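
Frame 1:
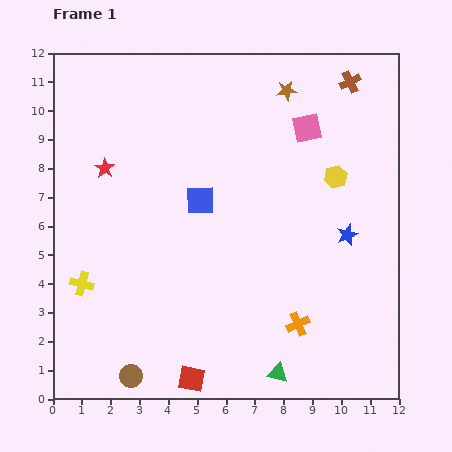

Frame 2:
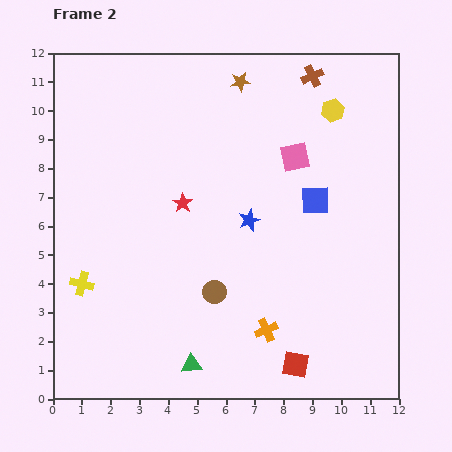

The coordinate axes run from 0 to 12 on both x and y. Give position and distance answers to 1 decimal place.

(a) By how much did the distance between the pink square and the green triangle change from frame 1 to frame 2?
-0.6

Distance in frame 1: 8.6. Distance in frame 2: 8.0.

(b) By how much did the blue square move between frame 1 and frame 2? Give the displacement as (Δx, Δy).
(4.0, 0.0)

The blue square was at (5.1, 6.9) in frame 1 and (9.1, 6.9) in frame 2.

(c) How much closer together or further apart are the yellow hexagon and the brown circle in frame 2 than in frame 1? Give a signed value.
-2.4

Distance in frame 1: 9.9. Distance in frame 2: 7.5.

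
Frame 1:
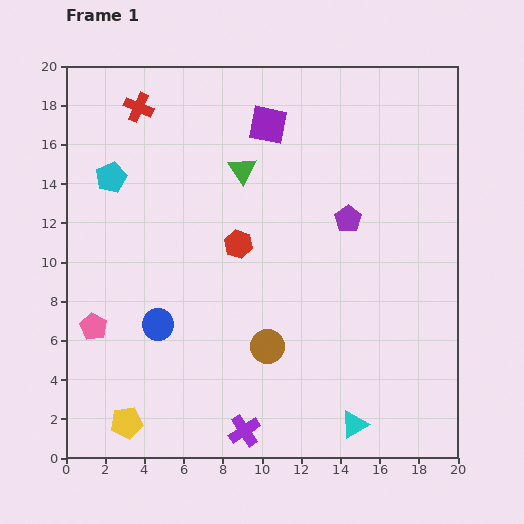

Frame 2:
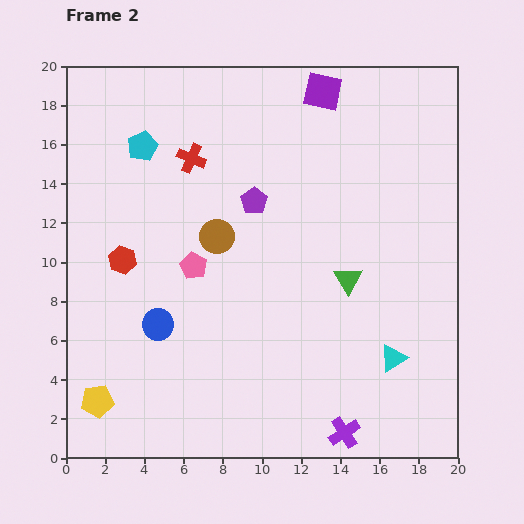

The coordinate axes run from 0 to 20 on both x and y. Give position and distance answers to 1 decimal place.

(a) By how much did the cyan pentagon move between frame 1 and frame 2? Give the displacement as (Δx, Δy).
(1.6, 1.6)

The cyan pentagon was at (2.3, 14.3) in frame 1 and (3.9, 15.9) in frame 2.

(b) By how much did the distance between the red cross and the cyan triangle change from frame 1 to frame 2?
-5.1

Distance in frame 1: 19.6. Distance in frame 2: 14.5.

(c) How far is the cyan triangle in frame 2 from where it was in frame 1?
3.9

The cyan triangle moved from (14.7, 1.7) to (16.7, 5.1), a distance of √(2.0² + 3.4²) ≈ 3.9.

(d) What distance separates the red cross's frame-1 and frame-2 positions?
3.7

The red cross moved from (3.7, 17.9) to (6.4, 15.3), a distance of √(2.7² + 2.6²) ≈ 3.7.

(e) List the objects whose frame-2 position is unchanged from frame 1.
the blue circle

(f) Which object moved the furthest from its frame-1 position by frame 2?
the green triangle

(moved 7.8; next 6.2)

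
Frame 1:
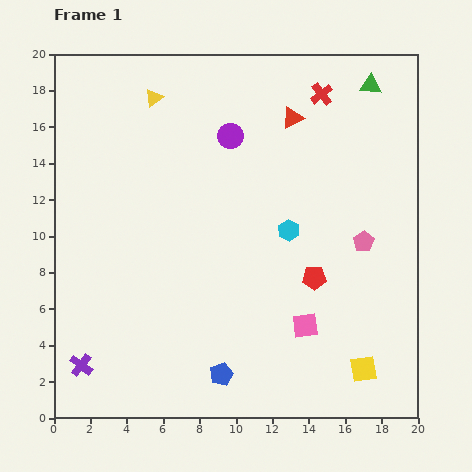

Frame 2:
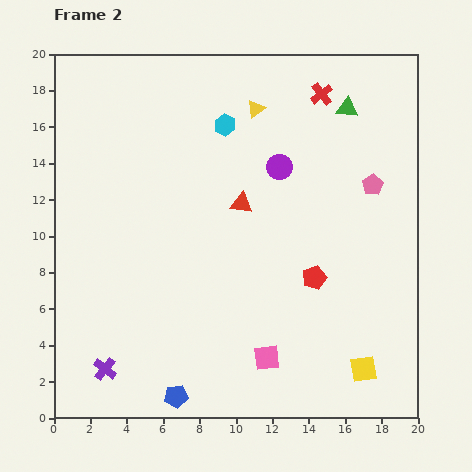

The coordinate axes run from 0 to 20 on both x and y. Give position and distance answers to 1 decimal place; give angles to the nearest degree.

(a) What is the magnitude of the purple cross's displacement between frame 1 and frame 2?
1.3

The purple cross moved from (1.5, 2.9) to (2.8, 2.7), a distance of √(1.3² + 0.2²) ≈ 1.3.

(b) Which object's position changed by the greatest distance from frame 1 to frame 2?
the cyan hexagon

(moved 6.8; next 5.6)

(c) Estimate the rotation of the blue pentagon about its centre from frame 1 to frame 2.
16° clockwise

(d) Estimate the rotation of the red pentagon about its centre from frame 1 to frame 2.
18° counter-clockwise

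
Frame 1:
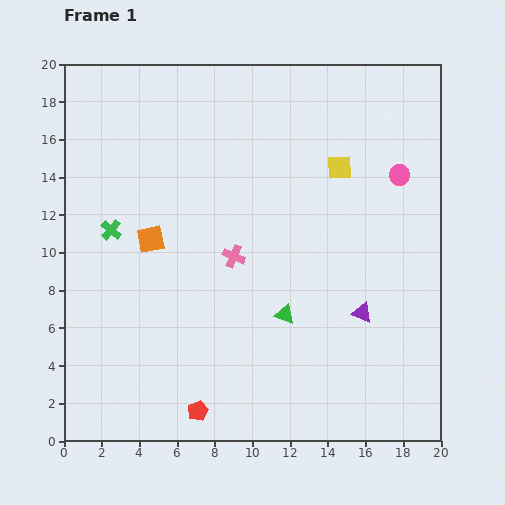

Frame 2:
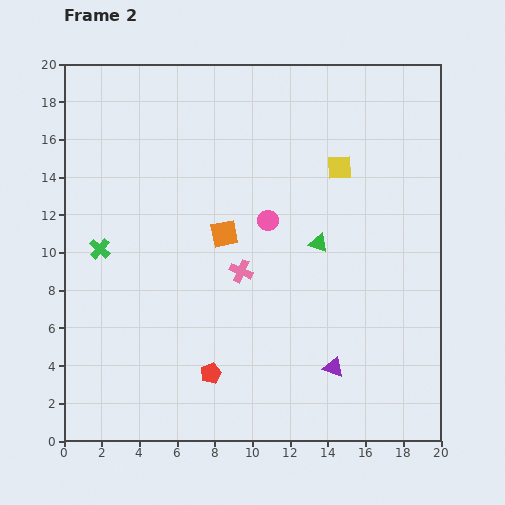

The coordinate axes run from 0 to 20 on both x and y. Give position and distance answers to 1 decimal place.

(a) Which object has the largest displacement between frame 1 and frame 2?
the pink circle

(moved 7.4; next 4.2)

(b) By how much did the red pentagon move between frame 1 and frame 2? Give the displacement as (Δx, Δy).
(0.7, 2.0)

The red pentagon was at (7.1, 1.6) in frame 1 and (7.8, 3.6) in frame 2.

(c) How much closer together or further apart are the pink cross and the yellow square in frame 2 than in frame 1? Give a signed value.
+0.3

Distance in frame 1: 7.3. Distance in frame 2: 7.6.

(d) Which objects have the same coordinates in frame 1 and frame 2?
the yellow square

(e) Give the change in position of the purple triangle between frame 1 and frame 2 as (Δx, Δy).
(-1.5, -2.9)

The purple triangle was at (15.8, 6.8) in frame 1 and (14.3, 3.9) in frame 2.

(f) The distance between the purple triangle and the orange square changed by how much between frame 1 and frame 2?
-2.7

Distance in frame 1: 11.9. Distance in frame 2: 9.2.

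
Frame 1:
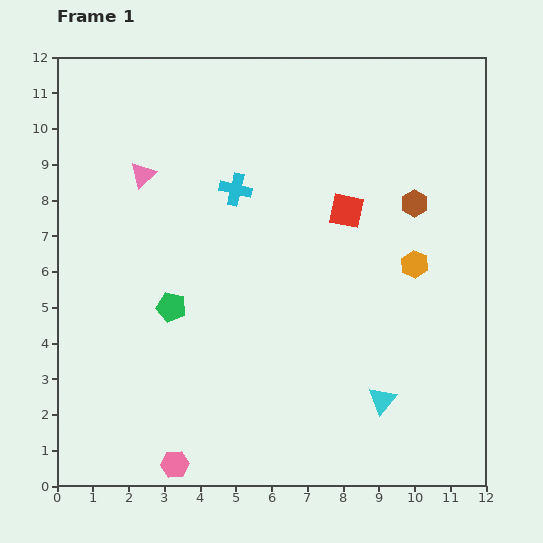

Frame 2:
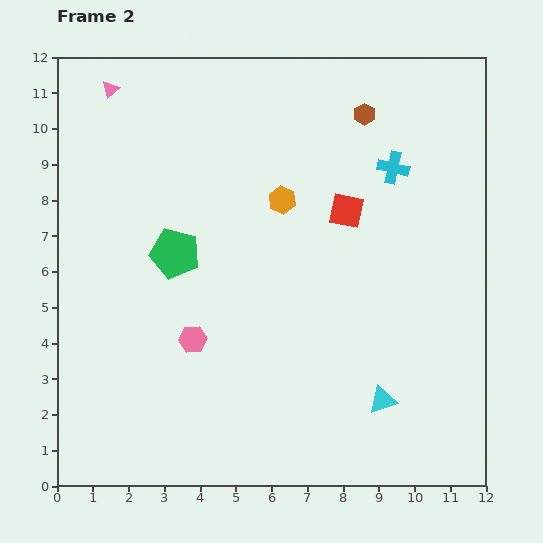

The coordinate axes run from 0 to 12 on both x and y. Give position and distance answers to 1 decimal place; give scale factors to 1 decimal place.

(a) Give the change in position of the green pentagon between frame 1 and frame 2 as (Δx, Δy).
(0.1, 1.5)

The green pentagon was at (3.2, 5.0) in frame 1 and (3.3, 6.5) in frame 2.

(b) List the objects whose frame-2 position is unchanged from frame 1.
the red square, the cyan triangle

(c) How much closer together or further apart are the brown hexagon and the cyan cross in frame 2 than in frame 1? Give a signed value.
-3.3

Distance in frame 1: 5.0. Distance in frame 2: 1.7.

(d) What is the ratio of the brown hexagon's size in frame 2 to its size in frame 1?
0.8×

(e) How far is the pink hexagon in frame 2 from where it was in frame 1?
3.5

The pink hexagon moved from (3.3, 0.6) to (3.8, 4.1), a distance of √(0.5² + 3.5²) ≈ 3.5.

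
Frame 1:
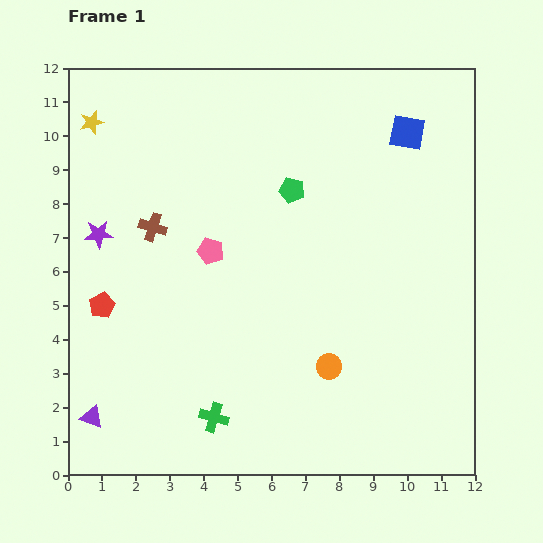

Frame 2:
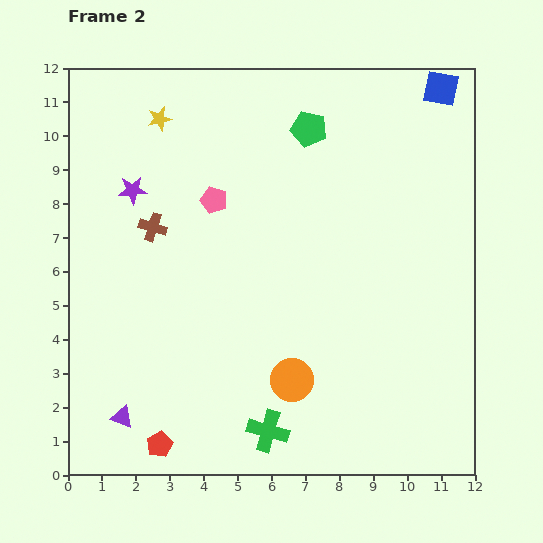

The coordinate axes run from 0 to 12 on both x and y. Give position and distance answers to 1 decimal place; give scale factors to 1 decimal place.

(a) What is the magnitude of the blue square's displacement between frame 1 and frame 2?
1.6

The blue square moved from (10.0, 10.1) to (11.0, 11.4), a distance of √(1.0² + 1.3²) ≈ 1.6.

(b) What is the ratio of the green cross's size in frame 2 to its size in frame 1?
1.4×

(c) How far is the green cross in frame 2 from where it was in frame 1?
1.6

The green cross moved from (4.3, 1.7) to (5.9, 1.3), a distance of √(1.6² + 0.4²) ≈ 1.6.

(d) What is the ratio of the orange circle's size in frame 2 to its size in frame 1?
1.7×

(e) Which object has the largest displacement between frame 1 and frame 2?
the red pentagon

(moved 4.4; next 2.0)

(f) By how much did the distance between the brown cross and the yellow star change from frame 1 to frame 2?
-0.4

Distance in frame 1: 3.6. Distance in frame 2: 3.2.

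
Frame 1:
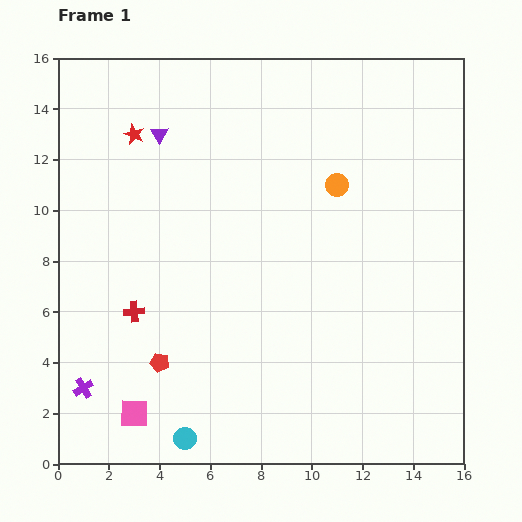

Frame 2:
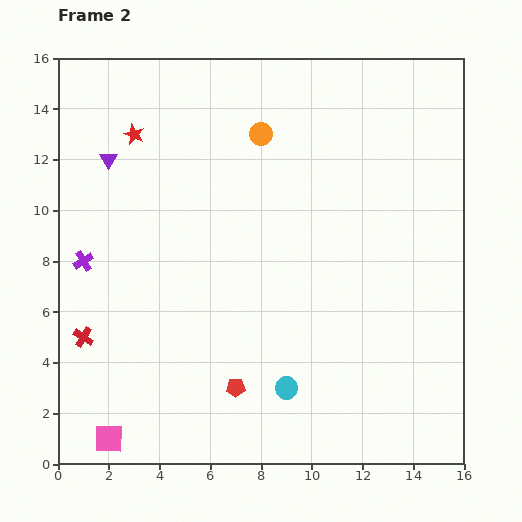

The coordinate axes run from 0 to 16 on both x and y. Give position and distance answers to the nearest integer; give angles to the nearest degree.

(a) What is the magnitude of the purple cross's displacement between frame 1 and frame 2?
5

The purple cross moved from (1, 3) to (1, 8), a distance of √(0² + 5²) ≈ 5.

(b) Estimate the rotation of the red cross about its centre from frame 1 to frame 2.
37° clockwise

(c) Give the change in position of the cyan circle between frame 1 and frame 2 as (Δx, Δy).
(4, 2)

The cyan circle was at (5, 1) in frame 1 and (9, 3) in frame 2.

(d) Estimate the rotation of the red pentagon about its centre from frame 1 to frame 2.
15° counter-clockwise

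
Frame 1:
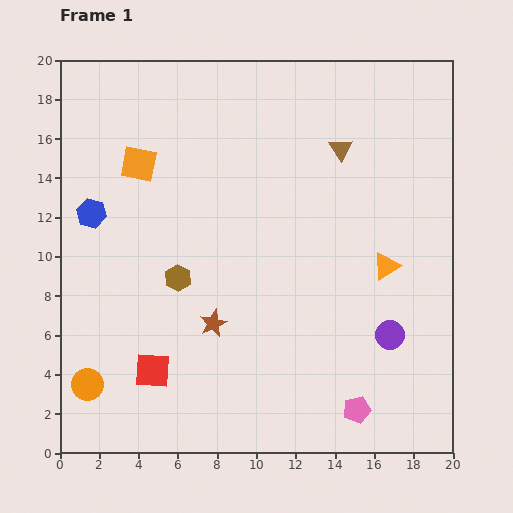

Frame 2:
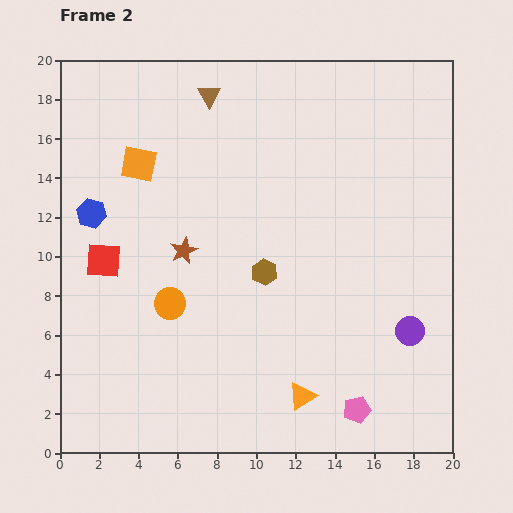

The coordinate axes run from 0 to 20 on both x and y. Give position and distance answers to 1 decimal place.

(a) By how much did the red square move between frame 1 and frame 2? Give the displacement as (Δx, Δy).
(-2.5, 5.6)

The red square was at (4.7, 4.2) in frame 1 and (2.2, 9.8) in frame 2.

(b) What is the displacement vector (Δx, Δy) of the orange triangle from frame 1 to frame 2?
(-4.3, -6.6)

The orange triangle was at (16.6, 9.5) in frame 1 and (12.3, 2.9) in frame 2.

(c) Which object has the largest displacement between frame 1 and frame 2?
the orange triangle

(moved 7.9; next 7.2)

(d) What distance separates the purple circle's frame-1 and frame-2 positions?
1.0

The purple circle moved from (16.8, 6.0) to (17.8, 6.2), a distance of √(1.0² + 0.2²) ≈ 1.0.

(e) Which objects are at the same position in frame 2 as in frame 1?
the pink pentagon, the blue hexagon, the orange square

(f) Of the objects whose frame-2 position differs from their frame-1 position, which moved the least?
the purple circle

(moved 1.0)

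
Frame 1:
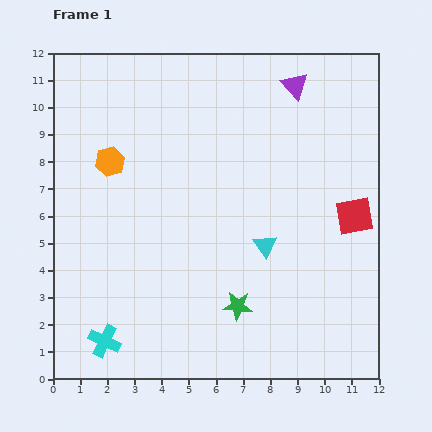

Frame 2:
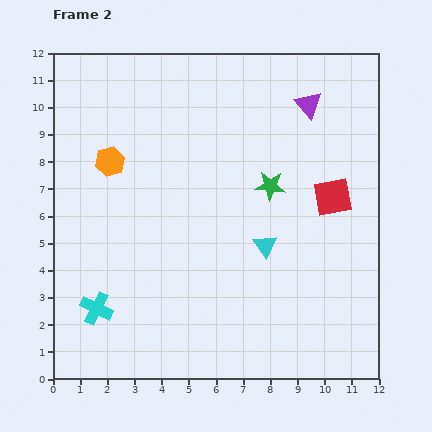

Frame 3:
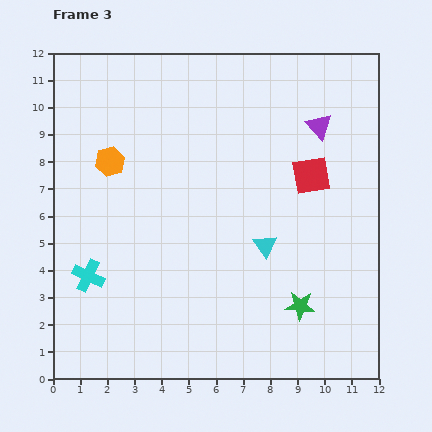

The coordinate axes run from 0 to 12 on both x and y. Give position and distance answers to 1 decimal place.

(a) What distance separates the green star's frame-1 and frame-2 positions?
4.6

The green star moved from (6.8, 2.7) to (8.0, 7.1), a distance of √(1.2² + 4.4²) ≈ 4.6.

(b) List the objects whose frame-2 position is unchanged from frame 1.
the cyan triangle, the orange hexagon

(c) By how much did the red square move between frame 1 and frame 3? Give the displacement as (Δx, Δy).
(-1.6, 1.5)

The red square was at (11.1, 6.0) in frame 1 and (9.5, 7.5) in frame 3.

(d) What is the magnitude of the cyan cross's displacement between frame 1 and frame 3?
2.5

The cyan cross moved from (1.9, 1.4) to (1.3, 3.8), a distance of √(0.6² + 2.4²) ≈ 2.5.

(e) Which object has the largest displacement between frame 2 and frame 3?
the green star

(moved 4.5; next 1.2)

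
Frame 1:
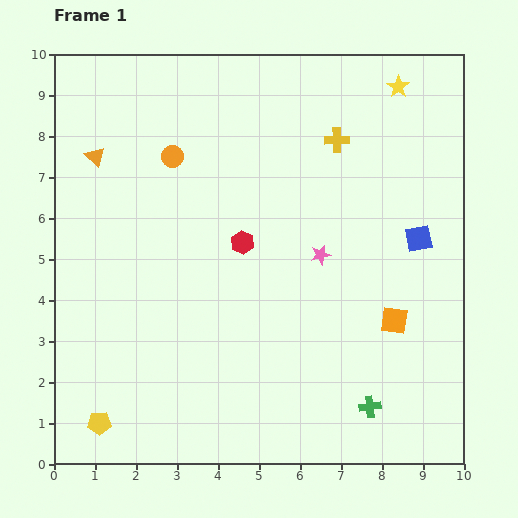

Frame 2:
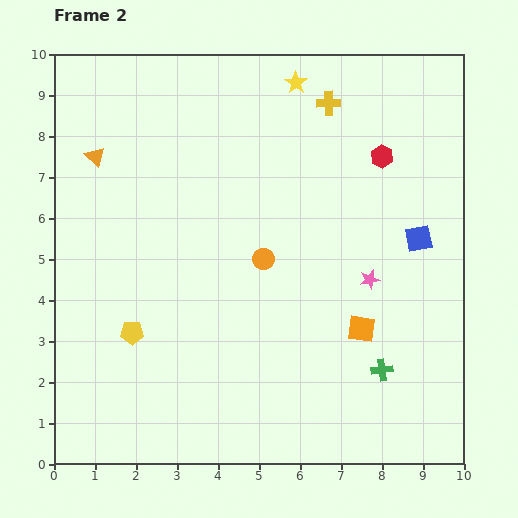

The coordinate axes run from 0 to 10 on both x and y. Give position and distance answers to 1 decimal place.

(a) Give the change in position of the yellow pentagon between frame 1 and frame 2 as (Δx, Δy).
(0.8, 2.2)

The yellow pentagon was at (1.1, 1.0) in frame 1 and (1.9, 3.2) in frame 2.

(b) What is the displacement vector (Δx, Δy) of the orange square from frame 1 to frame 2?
(-0.8, -0.2)

The orange square was at (8.3, 3.5) in frame 1 and (7.5, 3.3) in frame 2.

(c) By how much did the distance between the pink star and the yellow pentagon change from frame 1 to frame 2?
-0.9

Distance in frame 1: 6.8. Distance in frame 2: 5.9.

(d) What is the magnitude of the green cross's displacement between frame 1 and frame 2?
0.9

The green cross moved from (7.7, 1.4) to (8.0, 2.3), a distance of √(0.3² + 0.9²) ≈ 0.9.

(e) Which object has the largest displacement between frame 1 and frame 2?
the red hexagon

(moved 4.0; next 3.3)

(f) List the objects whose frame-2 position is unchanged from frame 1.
the orange triangle, the blue square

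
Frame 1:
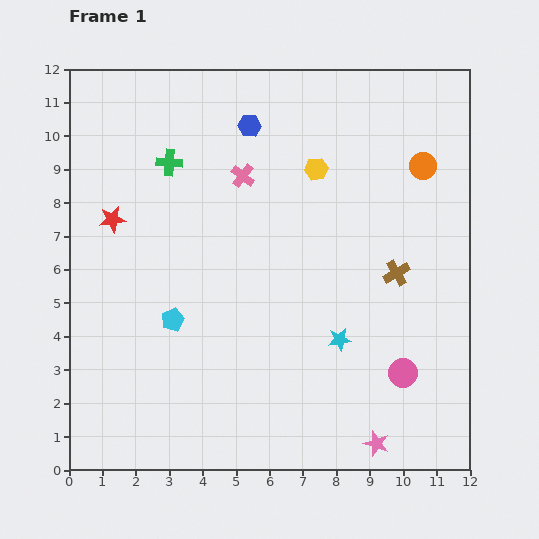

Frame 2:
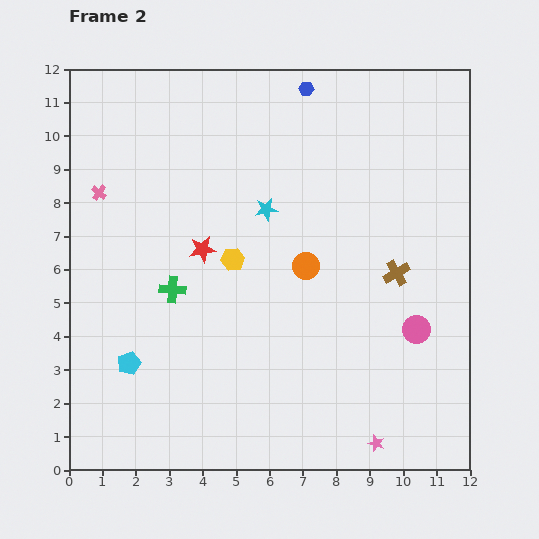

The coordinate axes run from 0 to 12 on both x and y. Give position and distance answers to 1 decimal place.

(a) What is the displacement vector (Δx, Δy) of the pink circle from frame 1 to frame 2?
(0.4, 1.3)

The pink circle was at (10.0, 2.9) in frame 1 and (10.4, 4.2) in frame 2.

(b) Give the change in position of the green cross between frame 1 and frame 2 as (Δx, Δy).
(0.1, -3.8)

The green cross was at (3.0, 9.2) in frame 1 and (3.1, 5.4) in frame 2.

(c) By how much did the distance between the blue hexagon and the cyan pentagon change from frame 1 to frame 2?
+3.6

Distance in frame 1: 6.2. Distance in frame 2: 9.8.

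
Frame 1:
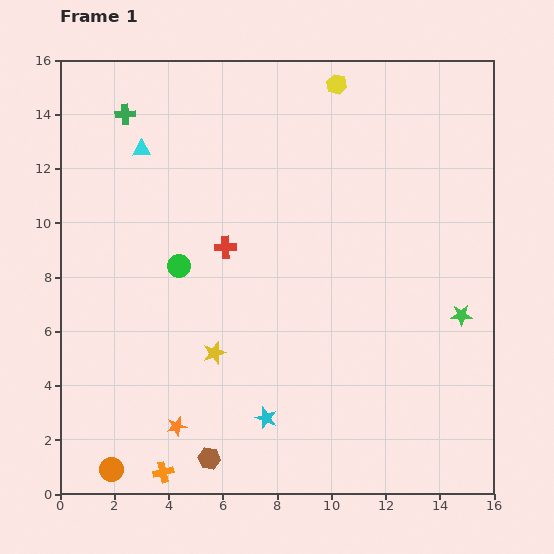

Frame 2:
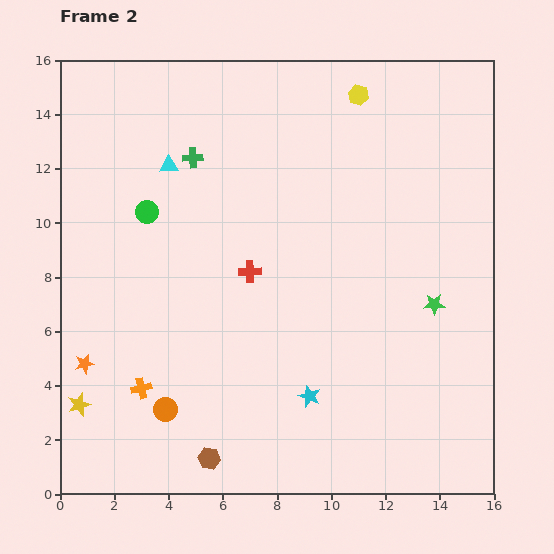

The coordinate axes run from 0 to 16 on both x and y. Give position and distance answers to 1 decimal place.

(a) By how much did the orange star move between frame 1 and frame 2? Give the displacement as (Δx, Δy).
(-3.4, 2.3)

The orange star was at (4.3, 2.5) in frame 1 and (0.9, 4.8) in frame 2.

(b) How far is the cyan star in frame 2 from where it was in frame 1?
1.8

The cyan star moved from (7.6, 2.8) to (9.2, 3.6), a distance of √(1.6² + 0.8²) ≈ 1.8.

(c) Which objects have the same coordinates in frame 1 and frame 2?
the brown hexagon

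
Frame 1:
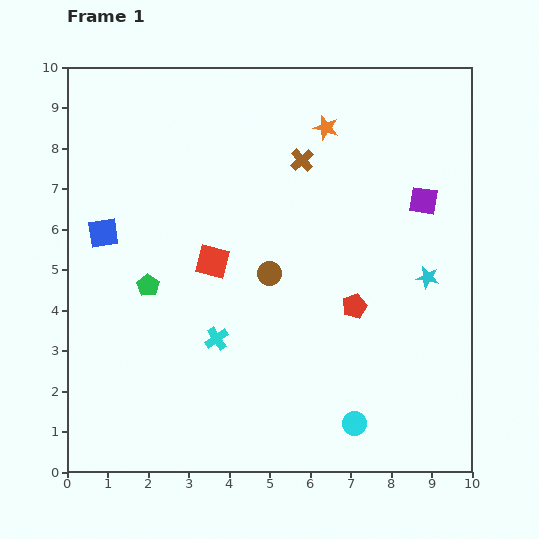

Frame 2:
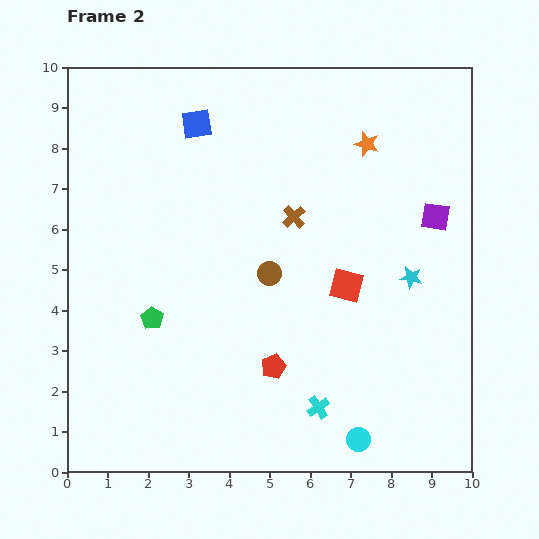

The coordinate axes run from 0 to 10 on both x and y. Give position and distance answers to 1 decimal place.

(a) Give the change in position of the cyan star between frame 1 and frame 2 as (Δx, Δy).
(-0.4, 0.0)

The cyan star was at (8.9, 4.8) in frame 1 and (8.5, 4.8) in frame 2.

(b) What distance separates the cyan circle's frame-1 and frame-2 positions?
0.4

The cyan circle moved from (7.1, 1.2) to (7.2, 0.8), a distance of √(0.1² + 0.4²) ≈ 0.4.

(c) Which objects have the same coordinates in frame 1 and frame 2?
the brown circle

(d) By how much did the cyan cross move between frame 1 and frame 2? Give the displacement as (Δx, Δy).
(2.5, -1.7)

The cyan cross was at (3.7, 3.3) in frame 1 and (6.2, 1.6) in frame 2.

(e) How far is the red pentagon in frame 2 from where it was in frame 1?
2.5

The red pentagon moved from (7.1, 4.1) to (5.1, 2.6), a distance of √(2.0² + 1.5²) ≈ 2.5.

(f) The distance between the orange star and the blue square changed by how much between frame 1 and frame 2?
-1.9

Distance in frame 1: 6.1. Distance in frame 2: 4.2.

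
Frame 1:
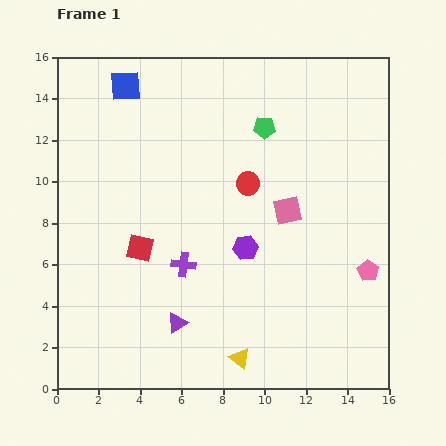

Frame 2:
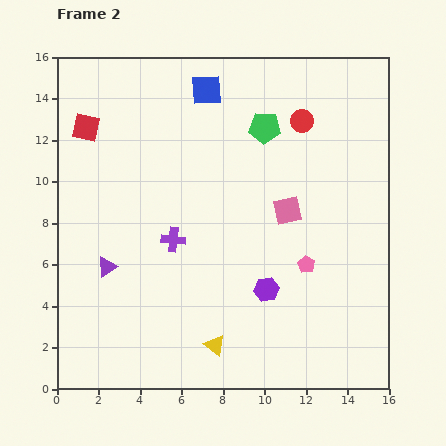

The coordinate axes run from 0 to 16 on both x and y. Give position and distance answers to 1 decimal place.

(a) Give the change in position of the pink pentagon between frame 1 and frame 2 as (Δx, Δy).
(-3.0, 0.3)

The pink pentagon was at (15.0, 5.7) in frame 1 and (12.0, 6.0) in frame 2.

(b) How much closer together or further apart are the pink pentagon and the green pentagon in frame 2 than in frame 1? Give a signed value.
-1.6

Distance in frame 1: 8.5. Distance in frame 2: 6.9.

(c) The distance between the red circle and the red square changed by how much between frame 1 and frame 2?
+4.3

Distance in frame 1: 6.1. Distance in frame 2: 10.4.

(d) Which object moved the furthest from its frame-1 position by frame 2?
the red square

(moved 6.4; next 4.3)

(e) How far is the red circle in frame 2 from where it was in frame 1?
4.0

The red circle moved from (9.2, 9.9) to (11.8, 12.9), a distance of √(2.6² + 3.0²) ≈ 4.0.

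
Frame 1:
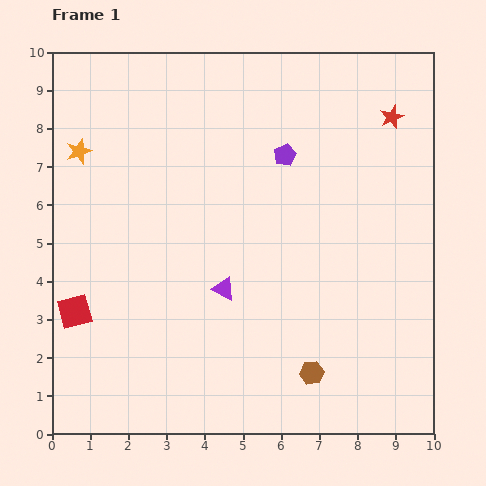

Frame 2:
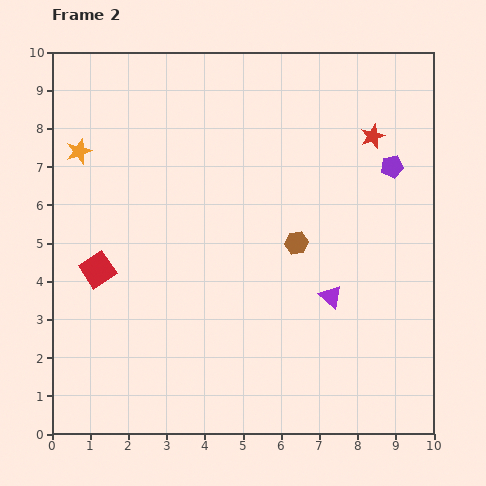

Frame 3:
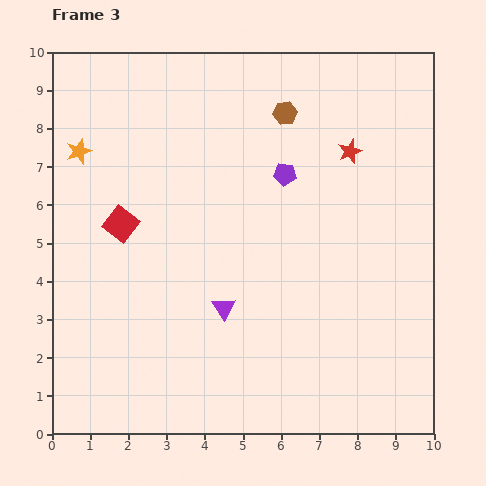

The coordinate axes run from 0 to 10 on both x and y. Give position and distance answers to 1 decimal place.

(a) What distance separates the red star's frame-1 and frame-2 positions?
0.7

The red star moved from (8.9, 8.3) to (8.4, 7.8), a distance of √(0.5² + 0.5²) ≈ 0.7.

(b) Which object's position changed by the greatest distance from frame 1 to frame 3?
the brown hexagon

(moved 6.8; next 2.6)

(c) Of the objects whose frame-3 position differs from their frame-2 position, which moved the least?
the red star

(moved 0.7)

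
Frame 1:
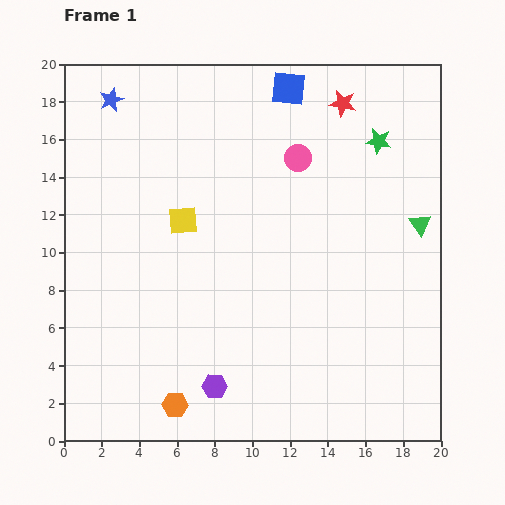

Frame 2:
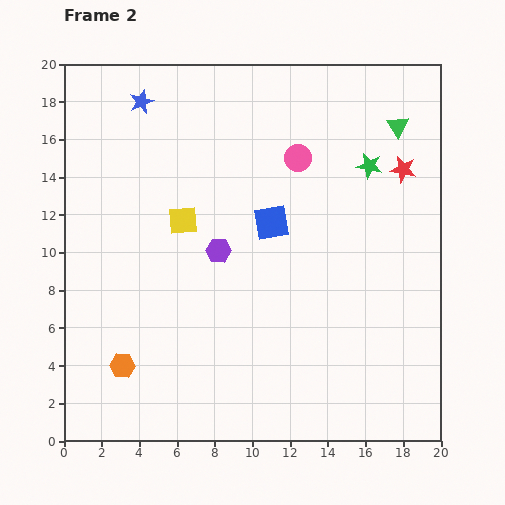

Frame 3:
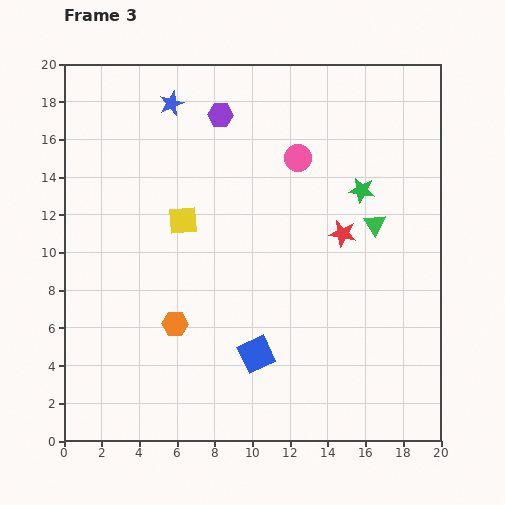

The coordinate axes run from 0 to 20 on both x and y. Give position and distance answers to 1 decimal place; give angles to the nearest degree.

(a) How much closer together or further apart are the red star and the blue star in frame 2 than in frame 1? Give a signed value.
+2.1

Distance in frame 1: 12.3. Distance in frame 2: 14.4.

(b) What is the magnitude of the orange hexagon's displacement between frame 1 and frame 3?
4.3

The orange hexagon moved from (5.9, 1.9) to (5.9, 6.2), a distance of √(0.0² + 4.3²) ≈ 4.3.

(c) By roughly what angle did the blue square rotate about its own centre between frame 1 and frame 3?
30° counter-clockwise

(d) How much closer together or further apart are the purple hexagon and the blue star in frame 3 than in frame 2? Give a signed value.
-6.2

Distance in frame 2: 8.9. Distance in frame 3: 2.7.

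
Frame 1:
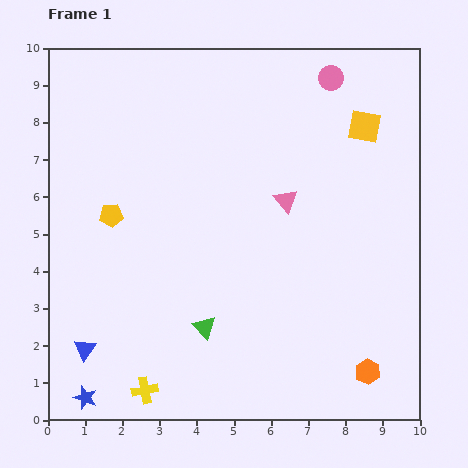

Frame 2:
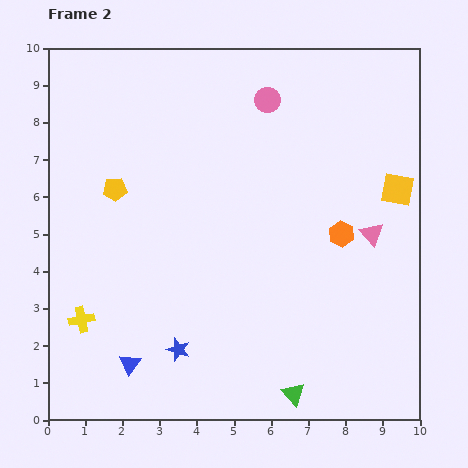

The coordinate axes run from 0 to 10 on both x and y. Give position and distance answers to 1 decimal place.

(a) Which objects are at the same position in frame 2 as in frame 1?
none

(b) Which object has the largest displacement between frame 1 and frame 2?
the orange hexagon

(moved 3.8; next 3.0)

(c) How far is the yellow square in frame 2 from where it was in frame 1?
1.9

The yellow square moved from (8.5, 7.9) to (9.4, 6.2), a distance of √(0.9² + 1.7²) ≈ 1.9.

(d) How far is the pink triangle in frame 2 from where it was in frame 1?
2.5

The pink triangle moved from (6.4, 5.9) to (8.7, 5.0), a distance of √(2.3² + 0.9²) ≈ 2.5.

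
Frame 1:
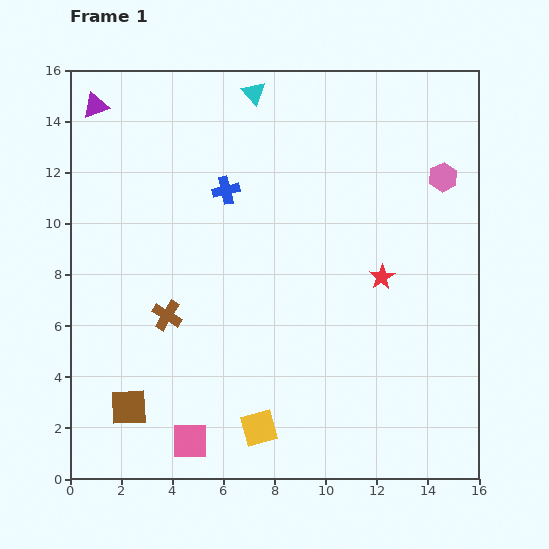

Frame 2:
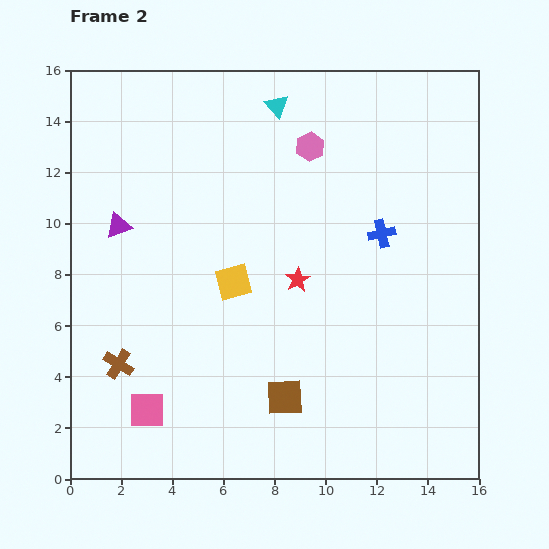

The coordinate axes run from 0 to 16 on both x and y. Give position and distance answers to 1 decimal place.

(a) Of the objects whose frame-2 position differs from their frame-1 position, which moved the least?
the cyan triangle

(moved 1.0)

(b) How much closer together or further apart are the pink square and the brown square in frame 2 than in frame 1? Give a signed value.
+2.7

Distance in frame 1: 2.7. Distance in frame 2: 5.4.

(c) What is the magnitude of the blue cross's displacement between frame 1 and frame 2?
6.3

The blue cross moved from (6.1, 11.3) to (12.2, 9.6), a distance of √(6.1² + 1.7²) ≈ 6.3.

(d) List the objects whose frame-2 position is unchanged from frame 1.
none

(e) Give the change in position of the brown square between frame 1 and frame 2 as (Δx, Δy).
(6.1, 0.4)

The brown square was at (2.3, 2.8) in frame 1 and (8.4, 3.2) in frame 2.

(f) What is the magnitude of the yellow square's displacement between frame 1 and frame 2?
5.8

The yellow square moved from (7.4, 2.0) to (6.4, 7.7), a distance of √(1.0² + 5.7²) ≈ 5.8.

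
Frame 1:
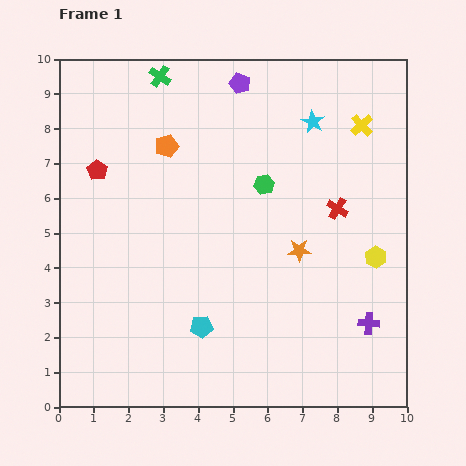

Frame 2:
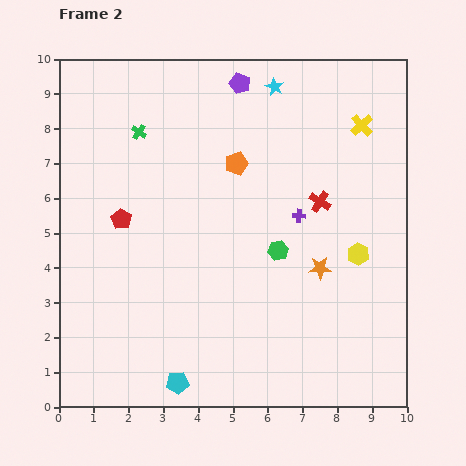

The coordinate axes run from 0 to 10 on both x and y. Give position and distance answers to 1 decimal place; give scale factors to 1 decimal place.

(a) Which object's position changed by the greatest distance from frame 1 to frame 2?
the purple cross

(moved 3.7; next 2.1)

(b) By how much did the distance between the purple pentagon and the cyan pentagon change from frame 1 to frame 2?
+1.7

Distance in frame 1: 7.1. Distance in frame 2: 8.8.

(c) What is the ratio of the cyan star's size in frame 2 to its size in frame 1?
0.8×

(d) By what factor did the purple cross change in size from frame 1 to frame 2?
0.6×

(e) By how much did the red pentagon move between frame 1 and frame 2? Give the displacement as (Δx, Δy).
(0.7, -1.4)

The red pentagon was at (1.1, 6.8) in frame 1 and (1.8, 5.4) in frame 2.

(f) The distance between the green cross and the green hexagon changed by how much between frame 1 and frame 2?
+0.9

Distance in frame 1: 4.3. Distance in frame 2: 5.2.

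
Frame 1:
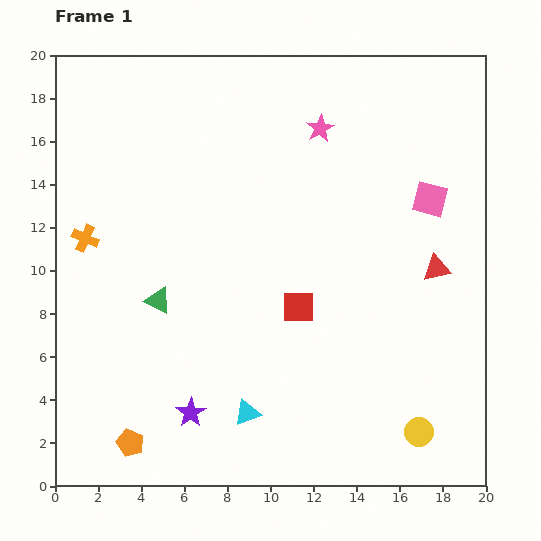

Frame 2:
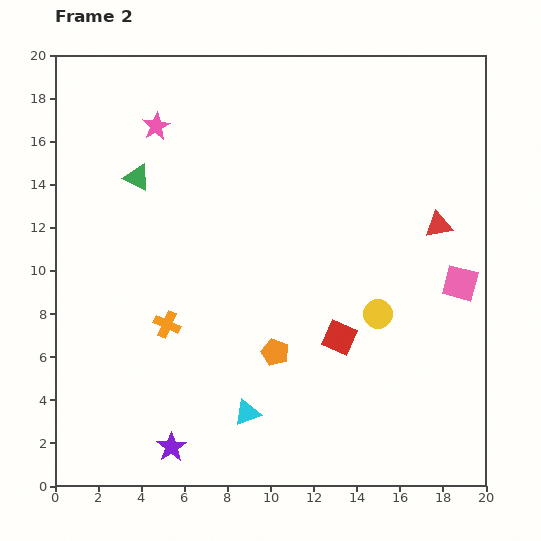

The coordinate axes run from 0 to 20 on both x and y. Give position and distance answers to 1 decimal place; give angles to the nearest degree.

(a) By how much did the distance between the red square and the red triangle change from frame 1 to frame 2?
+0.3

Distance in frame 1: 6.6. Distance in frame 2: 6.9.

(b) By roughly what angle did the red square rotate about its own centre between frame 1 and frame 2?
25° clockwise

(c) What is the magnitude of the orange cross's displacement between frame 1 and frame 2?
5.5

The orange cross moved from (1.4, 11.5) to (5.2, 7.5), a distance of √(3.8² + 4.0²) ≈ 5.5.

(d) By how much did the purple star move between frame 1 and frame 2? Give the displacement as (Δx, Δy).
(-0.9, -1.6)

The purple star was at (6.3, 3.4) in frame 1 and (5.4, 1.8) in frame 2.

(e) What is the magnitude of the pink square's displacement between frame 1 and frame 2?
4.1

The pink square moved from (17.4, 13.3) to (18.8, 9.4), a distance of √(1.4² + 3.9²) ≈ 4.1.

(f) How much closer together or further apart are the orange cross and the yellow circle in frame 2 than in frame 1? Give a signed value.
-8.1

Distance in frame 1: 17.9. Distance in frame 2: 9.8.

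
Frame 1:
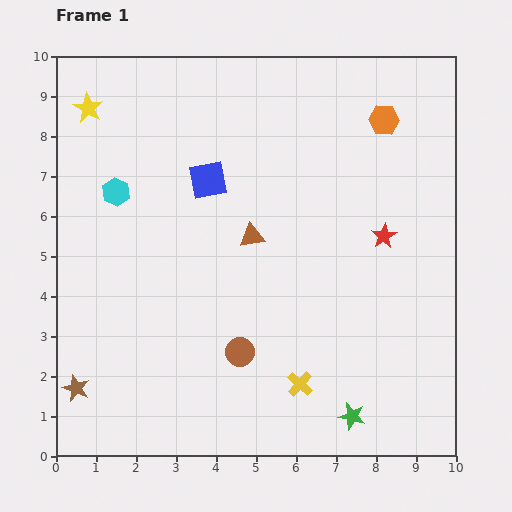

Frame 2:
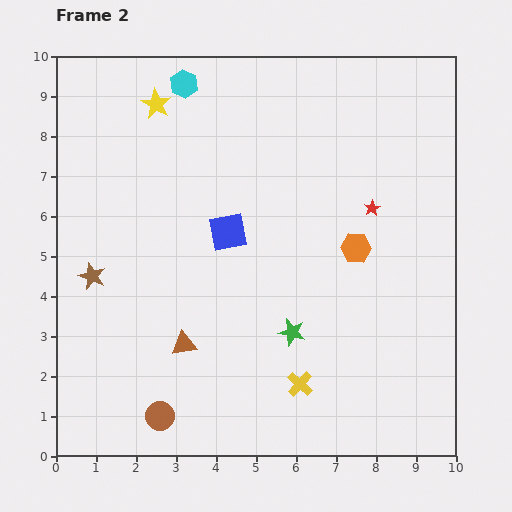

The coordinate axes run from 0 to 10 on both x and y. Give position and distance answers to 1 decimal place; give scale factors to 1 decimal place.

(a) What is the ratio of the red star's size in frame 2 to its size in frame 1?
0.6×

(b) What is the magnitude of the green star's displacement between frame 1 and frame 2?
2.6

The green star moved from (7.4, 1.0) to (5.9, 3.1), a distance of √(1.5² + 2.1²) ≈ 2.6.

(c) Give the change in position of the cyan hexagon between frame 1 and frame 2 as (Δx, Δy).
(1.7, 2.7)

The cyan hexagon was at (1.5, 6.6) in frame 1 and (3.2, 9.3) in frame 2.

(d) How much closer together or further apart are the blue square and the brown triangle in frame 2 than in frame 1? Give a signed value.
+1.2

Distance in frame 1: 1.8. Distance in frame 2: 3.0.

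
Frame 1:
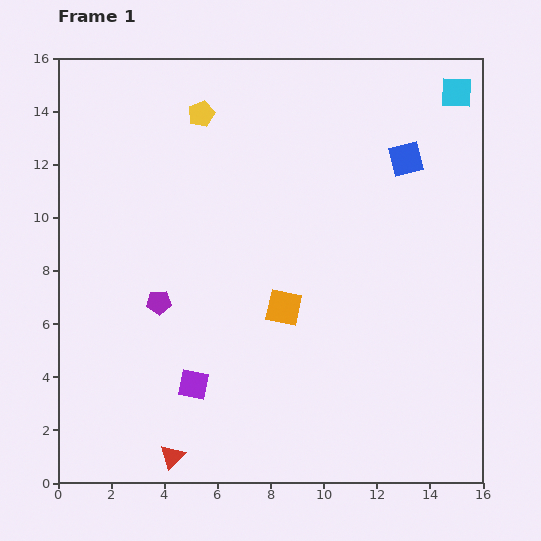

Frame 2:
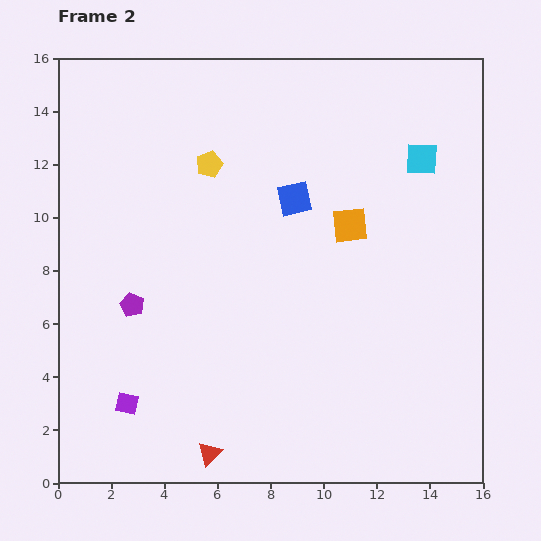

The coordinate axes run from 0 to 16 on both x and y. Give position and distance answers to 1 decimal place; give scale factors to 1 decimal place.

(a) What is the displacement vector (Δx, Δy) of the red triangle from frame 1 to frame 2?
(1.4, 0.1)

The red triangle was at (4.3, 1.0) in frame 1 and (5.7, 1.1) in frame 2.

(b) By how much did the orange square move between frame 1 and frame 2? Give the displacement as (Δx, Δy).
(2.5, 3.1)

The orange square was at (8.5, 6.6) in frame 1 and (11.0, 9.7) in frame 2.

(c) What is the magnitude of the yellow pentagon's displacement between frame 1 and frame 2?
1.9

The yellow pentagon moved from (5.4, 13.9) to (5.7, 12.0), a distance of √(0.3² + 1.9²) ≈ 1.9.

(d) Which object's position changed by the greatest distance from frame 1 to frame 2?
the blue square

(moved 4.5; next 4.0)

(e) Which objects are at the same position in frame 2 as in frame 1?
none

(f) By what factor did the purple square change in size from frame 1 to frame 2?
0.7×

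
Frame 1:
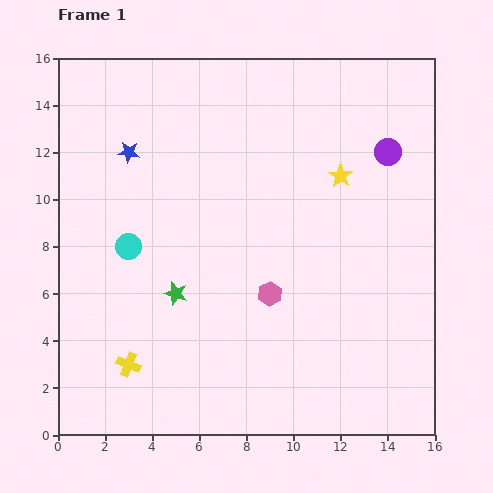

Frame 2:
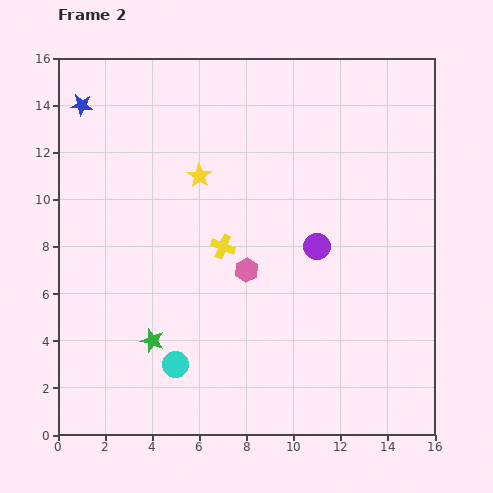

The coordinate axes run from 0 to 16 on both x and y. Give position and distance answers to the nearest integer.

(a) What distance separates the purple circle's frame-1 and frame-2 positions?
5

The purple circle moved from (14, 12) to (11, 8), a distance of √(3² + 4²) ≈ 5.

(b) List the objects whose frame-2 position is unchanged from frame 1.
none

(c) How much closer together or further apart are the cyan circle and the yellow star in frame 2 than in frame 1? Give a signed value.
-1

Distance in frame 1: 9. Distance in frame 2: 8.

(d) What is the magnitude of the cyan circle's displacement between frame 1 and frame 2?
5

The cyan circle moved from (3, 8) to (5, 3), a distance of √(2² + 5²) ≈ 5.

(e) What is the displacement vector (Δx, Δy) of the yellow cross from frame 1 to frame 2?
(4, 5)

The yellow cross was at (3, 3) in frame 1 and (7, 8) in frame 2.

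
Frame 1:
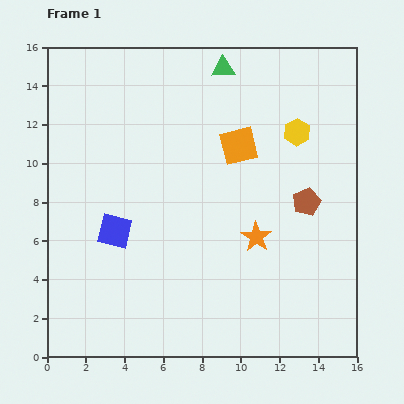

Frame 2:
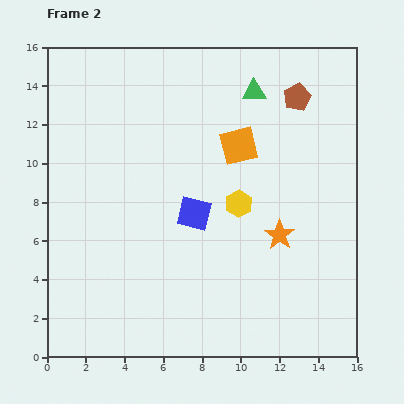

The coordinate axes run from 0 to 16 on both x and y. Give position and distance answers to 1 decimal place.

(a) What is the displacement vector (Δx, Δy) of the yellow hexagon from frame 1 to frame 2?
(-3.0, -3.7)

The yellow hexagon was at (12.9, 11.6) in frame 1 and (9.9, 7.9) in frame 2.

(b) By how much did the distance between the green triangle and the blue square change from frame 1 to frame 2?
-3.1

Distance in frame 1: 10.1. Distance in frame 2: 7.0.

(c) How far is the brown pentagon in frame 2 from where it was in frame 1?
5.4

The brown pentagon moved from (13.4, 8.0) to (12.9, 13.4), a distance of √(0.5² + 5.4²) ≈ 5.4.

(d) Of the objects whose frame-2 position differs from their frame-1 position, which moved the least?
the orange star

(moved 1.2)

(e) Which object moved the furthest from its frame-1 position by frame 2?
the brown pentagon

(moved 5.4; next 4.8)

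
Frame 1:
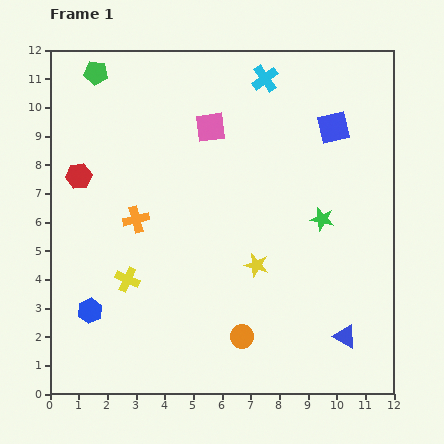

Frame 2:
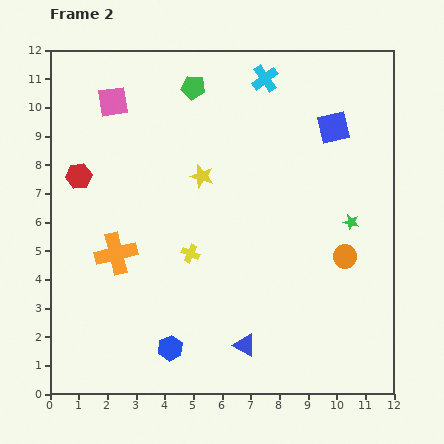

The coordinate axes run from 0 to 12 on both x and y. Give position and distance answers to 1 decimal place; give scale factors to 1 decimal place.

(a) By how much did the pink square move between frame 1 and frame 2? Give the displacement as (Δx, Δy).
(-3.4, 0.9)

The pink square was at (5.6, 9.3) in frame 1 and (2.2, 10.2) in frame 2.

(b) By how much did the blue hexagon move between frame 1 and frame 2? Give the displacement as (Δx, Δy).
(2.8, -1.3)

The blue hexagon was at (1.4, 2.9) in frame 1 and (4.2, 1.6) in frame 2.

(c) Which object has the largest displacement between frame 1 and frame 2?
the orange circle

(moved 4.6; next 3.6)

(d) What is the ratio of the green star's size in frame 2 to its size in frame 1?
0.6×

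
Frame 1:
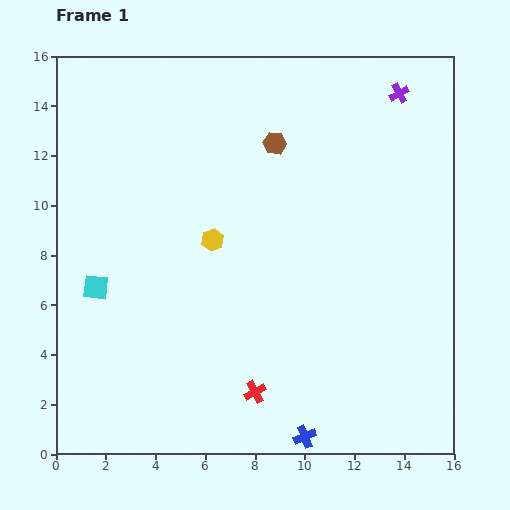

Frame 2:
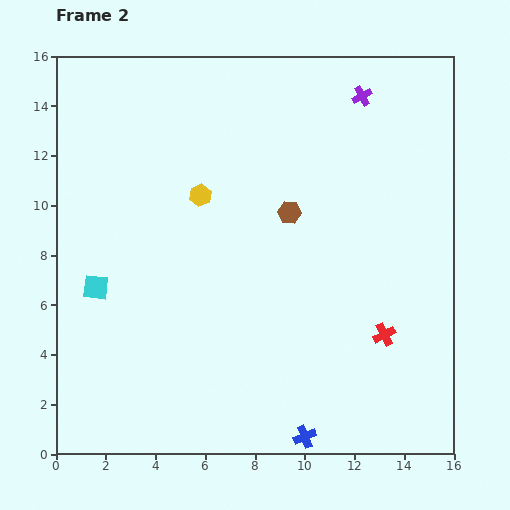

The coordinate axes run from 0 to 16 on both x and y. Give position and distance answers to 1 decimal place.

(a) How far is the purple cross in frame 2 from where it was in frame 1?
1.5

The purple cross moved from (13.8, 14.5) to (12.3, 14.4), a distance of √(1.5² + 0.1²) ≈ 1.5.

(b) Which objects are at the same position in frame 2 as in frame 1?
the cyan square, the blue cross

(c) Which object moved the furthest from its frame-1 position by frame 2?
the red cross

(moved 5.7; next 2.9)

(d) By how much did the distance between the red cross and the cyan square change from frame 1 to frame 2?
+4.1

Distance in frame 1: 7.7. Distance in frame 2: 11.8.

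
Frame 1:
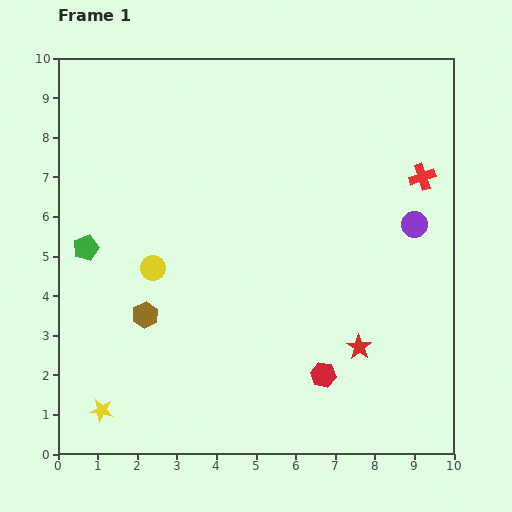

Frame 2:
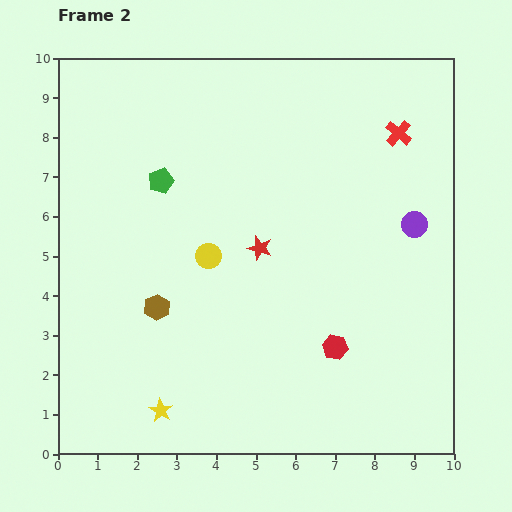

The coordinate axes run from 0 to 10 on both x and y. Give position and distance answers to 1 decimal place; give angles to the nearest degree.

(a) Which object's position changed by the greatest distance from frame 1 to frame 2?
the red star

(moved 3.5; next 2.5)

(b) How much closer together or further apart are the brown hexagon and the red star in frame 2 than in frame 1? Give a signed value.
-2.5

Distance in frame 1: 5.5. Distance in frame 2: 3.0.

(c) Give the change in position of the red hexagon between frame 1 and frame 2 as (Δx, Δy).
(0.3, 0.7)

The red hexagon was at (6.7, 2.0) in frame 1 and (7.0, 2.7) in frame 2.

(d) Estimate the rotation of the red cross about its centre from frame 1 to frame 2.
31° counter-clockwise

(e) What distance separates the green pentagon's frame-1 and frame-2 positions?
2.5

The green pentagon moved from (0.7, 5.2) to (2.6, 6.9), a distance of √(1.9² + 1.7²) ≈ 2.5.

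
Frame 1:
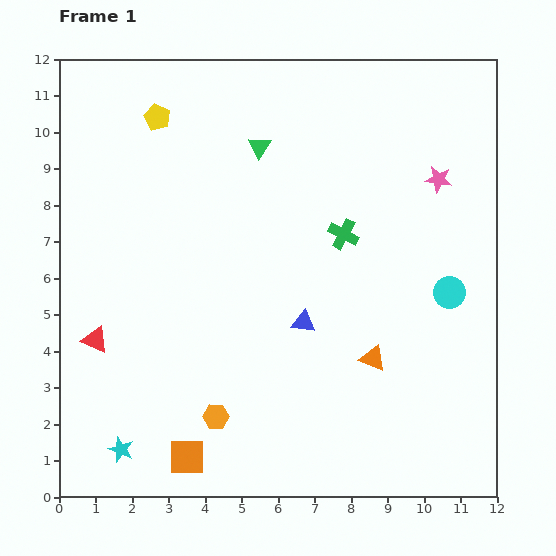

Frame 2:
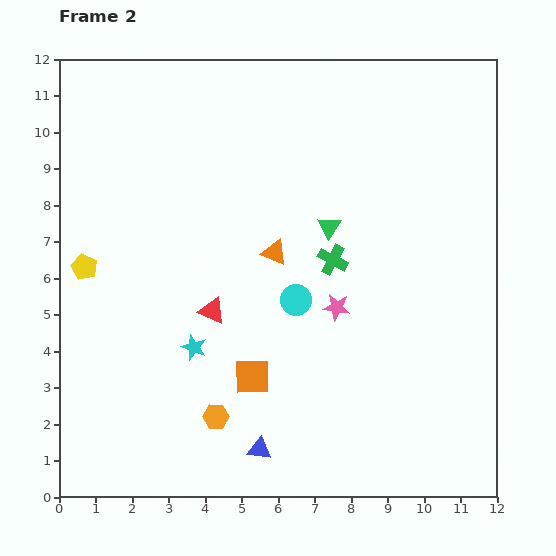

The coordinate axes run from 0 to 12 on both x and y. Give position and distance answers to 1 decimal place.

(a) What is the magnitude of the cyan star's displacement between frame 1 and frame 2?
3.4

The cyan star moved from (1.7, 1.3) to (3.7, 4.1), a distance of √(2.0² + 2.8²) ≈ 3.4.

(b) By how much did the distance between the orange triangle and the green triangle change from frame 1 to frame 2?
-4.9

Distance in frame 1: 6.6. Distance in frame 2: 1.7.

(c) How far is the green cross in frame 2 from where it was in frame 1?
0.8

The green cross moved from (7.8, 7.2) to (7.5, 6.5), a distance of √(0.3² + 0.7²) ≈ 0.8.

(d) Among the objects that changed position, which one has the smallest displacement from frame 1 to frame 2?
the green cross

(moved 0.8)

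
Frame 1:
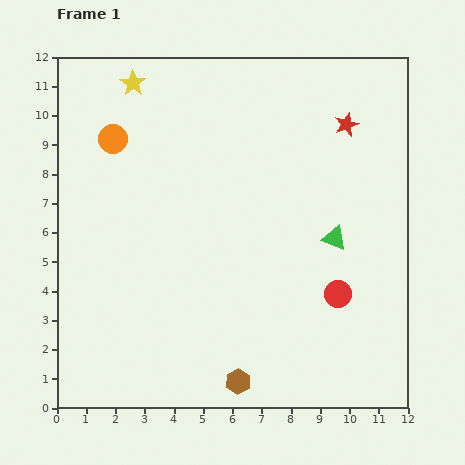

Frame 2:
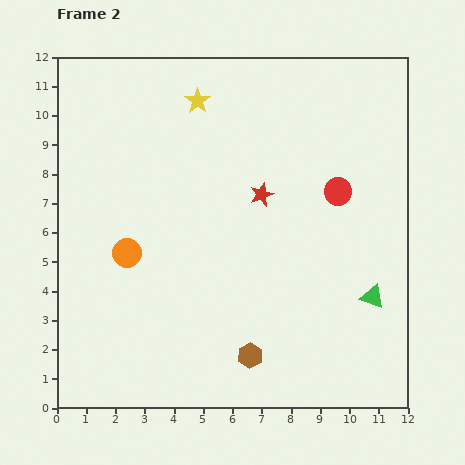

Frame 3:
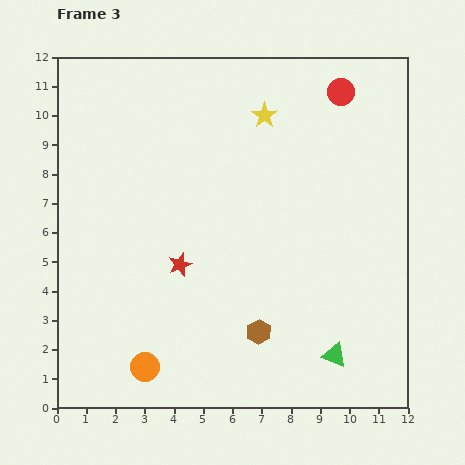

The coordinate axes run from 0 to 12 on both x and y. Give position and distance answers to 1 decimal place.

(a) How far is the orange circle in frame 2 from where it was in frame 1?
3.9

The orange circle moved from (1.9, 9.2) to (2.4, 5.3), a distance of √(0.5² + 3.9²) ≈ 3.9.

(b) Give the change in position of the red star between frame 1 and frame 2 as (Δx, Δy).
(-2.9, -2.4)

The red star was at (9.9, 9.7) in frame 1 and (7.0, 7.3) in frame 2.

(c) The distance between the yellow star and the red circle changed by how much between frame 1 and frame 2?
-4.3

Distance in frame 1: 10.0. Distance in frame 2: 5.7.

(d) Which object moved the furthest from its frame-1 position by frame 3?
the orange circle

(moved 7.9; next 7.5)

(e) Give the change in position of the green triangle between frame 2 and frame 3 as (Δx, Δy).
(-1.3, -2.0)

The green triangle was at (10.8, 3.8) in frame 2 and (9.5, 1.8) in frame 3.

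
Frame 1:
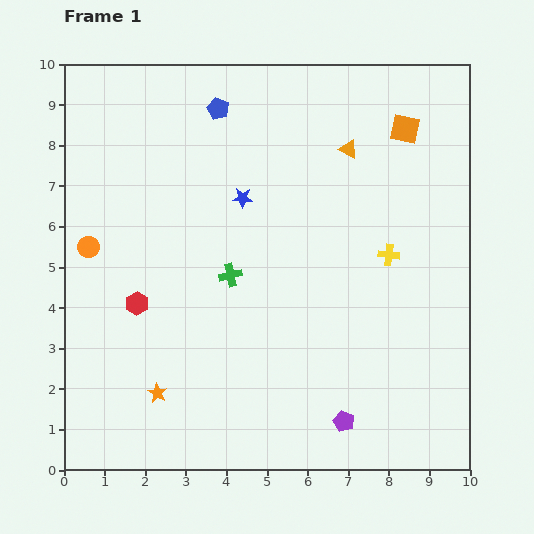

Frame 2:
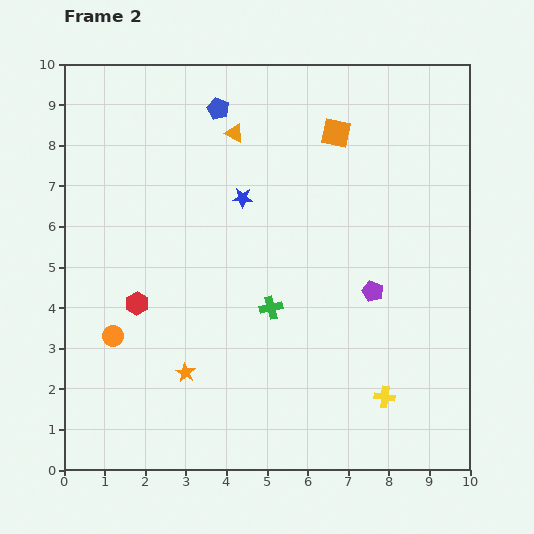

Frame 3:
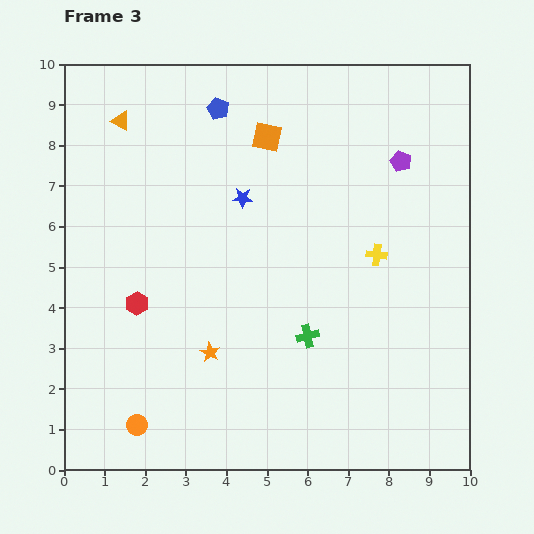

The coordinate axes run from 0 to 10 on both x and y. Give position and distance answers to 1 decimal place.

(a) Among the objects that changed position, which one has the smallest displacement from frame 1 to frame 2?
the orange star

(moved 0.9)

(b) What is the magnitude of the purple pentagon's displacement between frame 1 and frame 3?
6.6

The purple pentagon moved from (6.9, 1.2) to (8.3, 7.6), a distance of √(1.4² + 6.4²) ≈ 6.6.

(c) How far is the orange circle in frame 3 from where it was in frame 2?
2.3

The orange circle moved from (1.2, 3.3) to (1.8, 1.1), a distance of √(0.6² + 2.2²) ≈ 2.3.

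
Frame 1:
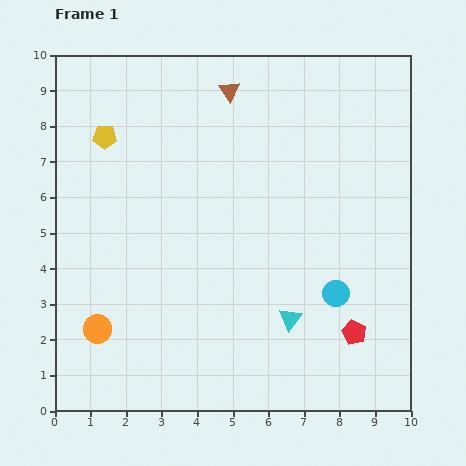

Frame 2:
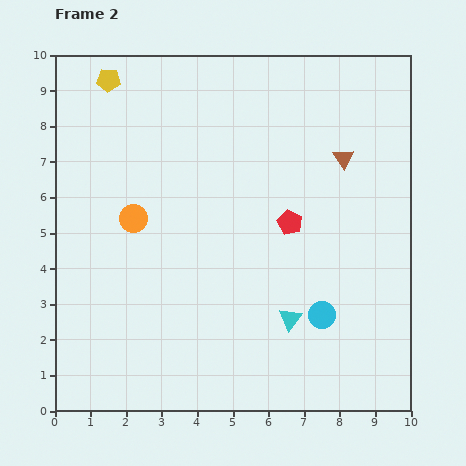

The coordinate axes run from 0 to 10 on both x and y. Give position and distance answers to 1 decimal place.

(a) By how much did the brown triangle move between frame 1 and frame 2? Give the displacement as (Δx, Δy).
(3.2, -1.9)

The brown triangle was at (4.9, 9.0) in frame 1 and (8.1, 7.1) in frame 2.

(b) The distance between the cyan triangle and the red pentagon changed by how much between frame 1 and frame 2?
+0.9

Distance in frame 1: 1.8. Distance in frame 2: 2.7.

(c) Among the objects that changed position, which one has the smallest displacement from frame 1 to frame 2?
the cyan circle

(moved 0.7)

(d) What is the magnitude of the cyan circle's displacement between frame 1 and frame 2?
0.7

The cyan circle moved from (7.9, 3.3) to (7.5, 2.7), a distance of √(0.4² + 0.6²) ≈ 0.7.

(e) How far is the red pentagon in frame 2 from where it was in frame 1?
3.6

The red pentagon moved from (8.4, 2.2) to (6.6, 5.3), a distance of √(1.8² + 3.1²) ≈ 3.6.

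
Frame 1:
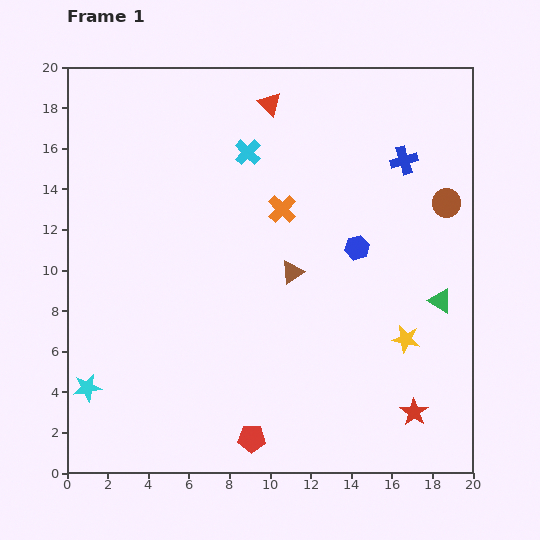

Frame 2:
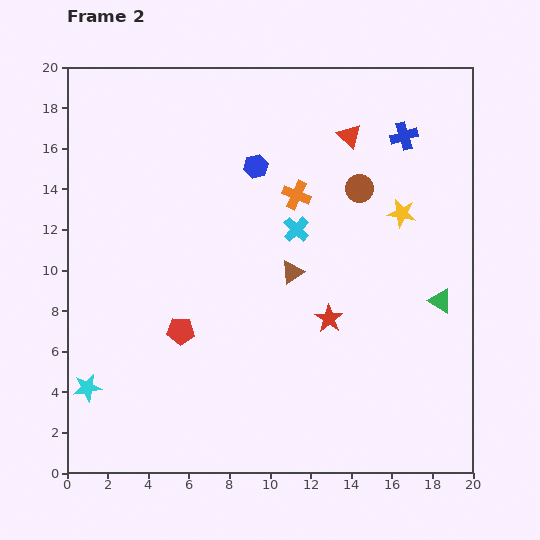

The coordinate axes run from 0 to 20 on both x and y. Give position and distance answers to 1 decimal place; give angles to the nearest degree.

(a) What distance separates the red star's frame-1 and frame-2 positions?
6.2

The red star moved from (17.1, 3.0) to (12.9, 7.6), a distance of √(4.2² + 4.6²) ≈ 6.2.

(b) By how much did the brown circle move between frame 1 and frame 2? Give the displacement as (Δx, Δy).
(-4.3, 0.7)

The brown circle was at (18.7, 13.3) in frame 1 and (14.4, 14.0) in frame 2.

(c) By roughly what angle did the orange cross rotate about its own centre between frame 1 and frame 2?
21° counter-clockwise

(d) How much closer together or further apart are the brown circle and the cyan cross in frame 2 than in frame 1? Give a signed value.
-6.4

Distance in frame 1: 10.1. Distance in frame 2: 3.7.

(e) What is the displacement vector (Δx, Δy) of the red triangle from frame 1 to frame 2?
(3.9, -1.6)

The red triangle was at (10.0, 18.2) in frame 1 and (13.9, 16.6) in frame 2.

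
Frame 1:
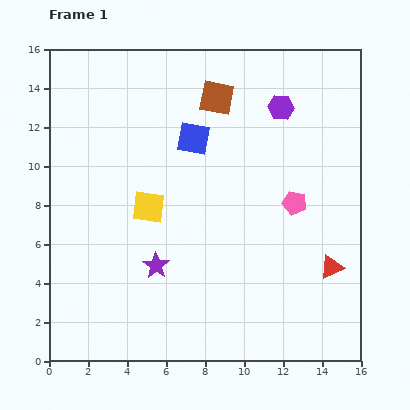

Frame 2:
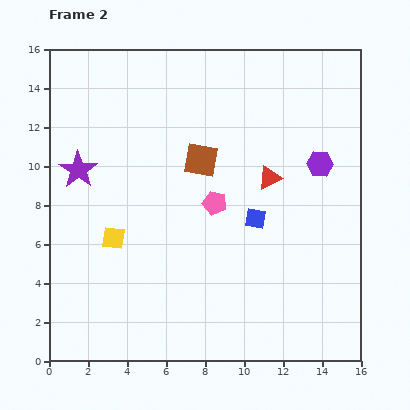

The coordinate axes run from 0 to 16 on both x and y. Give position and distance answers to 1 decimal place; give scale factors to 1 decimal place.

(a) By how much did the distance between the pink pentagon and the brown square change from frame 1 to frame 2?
-4.4

Distance in frame 1: 6.7. Distance in frame 2: 2.3.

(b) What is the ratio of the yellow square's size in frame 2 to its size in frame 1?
0.7×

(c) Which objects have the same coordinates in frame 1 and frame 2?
none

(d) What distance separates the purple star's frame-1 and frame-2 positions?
6.3

The purple star moved from (5.5, 4.9) to (1.5, 9.8), a distance of √(4.0² + 4.9²) ≈ 6.3.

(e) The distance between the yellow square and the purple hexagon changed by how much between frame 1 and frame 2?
+2.8

Distance in frame 1: 8.5. Distance in frame 2: 11.3.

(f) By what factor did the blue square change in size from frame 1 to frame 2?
0.6×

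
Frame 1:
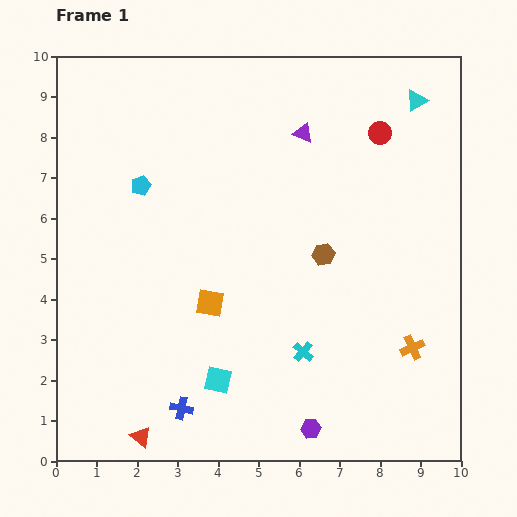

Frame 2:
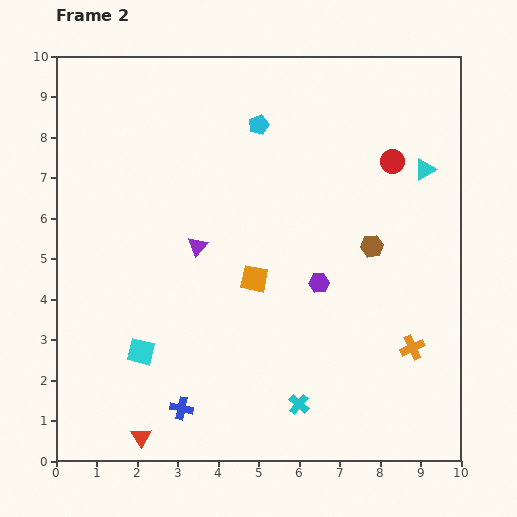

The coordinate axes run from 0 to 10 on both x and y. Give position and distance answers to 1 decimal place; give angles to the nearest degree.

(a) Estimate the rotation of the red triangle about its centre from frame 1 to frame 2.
19° clockwise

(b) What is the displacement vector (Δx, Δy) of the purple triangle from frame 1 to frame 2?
(-2.6, -2.8)

The purple triangle was at (6.1, 8.1) in frame 1 and (3.5, 5.3) in frame 2.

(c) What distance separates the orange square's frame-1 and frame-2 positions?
1.3

The orange square moved from (3.8, 3.9) to (4.9, 4.5), a distance of √(1.1² + 0.6²) ≈ 1.3.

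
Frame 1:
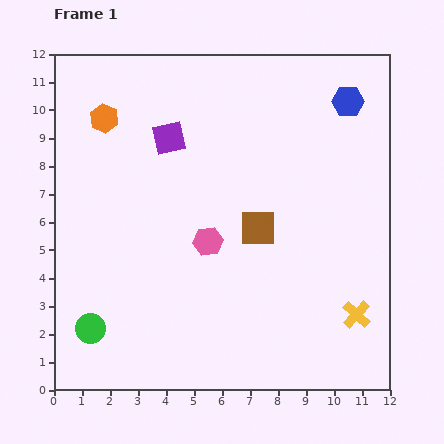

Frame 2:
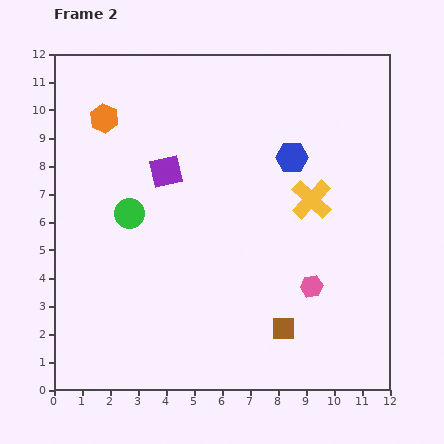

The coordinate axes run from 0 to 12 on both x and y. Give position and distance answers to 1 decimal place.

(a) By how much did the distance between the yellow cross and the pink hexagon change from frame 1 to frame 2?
-2.8

Distance in frame 1: 5.9. Distance in frame 2: 3.1.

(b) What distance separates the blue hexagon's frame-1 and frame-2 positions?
2.8

The blue hexagon moved from (10.5, 10.3) to (8.5, 8.3), a distance of √(2.0² + 2.0²) ≈ 2.8.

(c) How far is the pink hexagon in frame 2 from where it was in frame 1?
4.0

The pink hexagon moved from (5.5, 5.3) to (9.2, 3.7), a distance of √(3.7² + 1.6²) ≈ 4.0.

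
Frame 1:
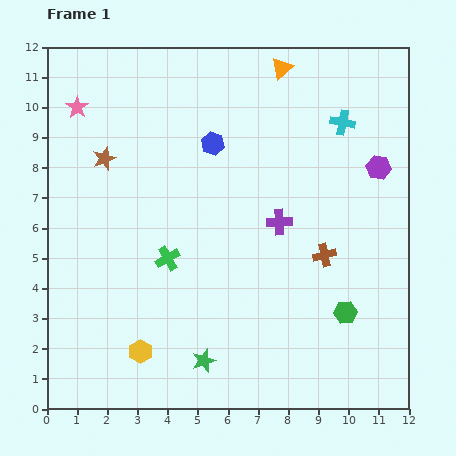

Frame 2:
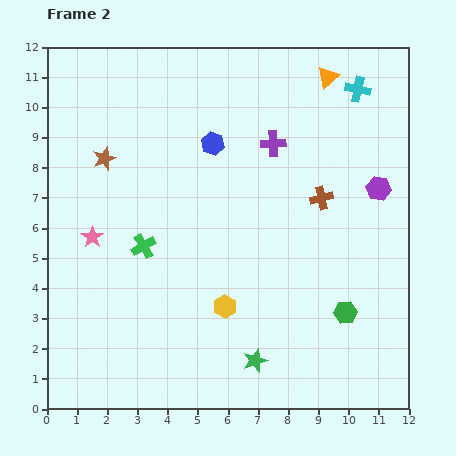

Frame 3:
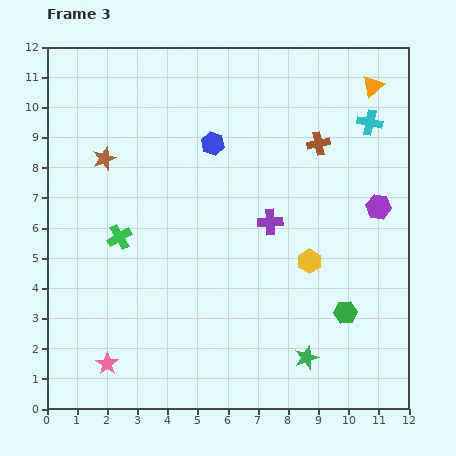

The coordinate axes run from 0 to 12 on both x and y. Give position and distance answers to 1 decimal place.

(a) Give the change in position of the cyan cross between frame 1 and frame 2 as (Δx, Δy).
(0.5, 1.1)

The cyan cross was at (9.8, 9.5) in frame 1 and (10.3, 10.6) in frame 2.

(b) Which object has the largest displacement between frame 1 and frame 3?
the pink star

(moved 8.6; next 6.4)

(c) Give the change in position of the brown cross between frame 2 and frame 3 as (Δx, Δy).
(-0.1, 1.8)

The brown cross was at (9.1, 7.0) in frame 2 and (9.0, 8.8) in frame 3.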